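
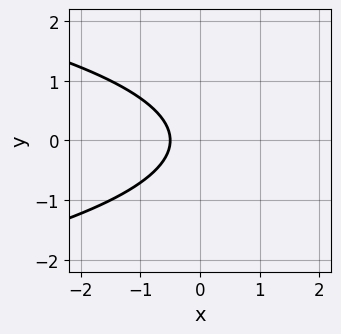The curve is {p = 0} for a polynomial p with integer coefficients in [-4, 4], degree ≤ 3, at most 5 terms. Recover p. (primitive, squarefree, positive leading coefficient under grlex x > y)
2*y^2 + 2*x + 1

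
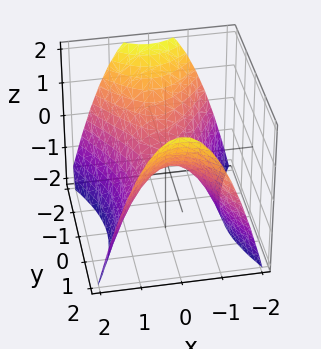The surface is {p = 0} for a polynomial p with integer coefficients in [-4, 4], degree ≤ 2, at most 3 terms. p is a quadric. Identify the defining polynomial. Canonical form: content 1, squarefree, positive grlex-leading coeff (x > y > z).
2*x^2 - y^2 + 2*z

1. The degree is 2 — a saddle surface; a quadric.
2. Symmetries: mirror symmetry y ↦ −y ⇒ only even powers of y; it's symmetric under x → −x, forcing even powers of x.
3. From the axis intercepts and sections: it crosses the x-axis at the gridline x = 0; it meets the y-axis at y = 0 (among the integer gridlines); it crosses the z-axis at the gridline z = 0.
4. Together with the visible shape, these determine p as stated.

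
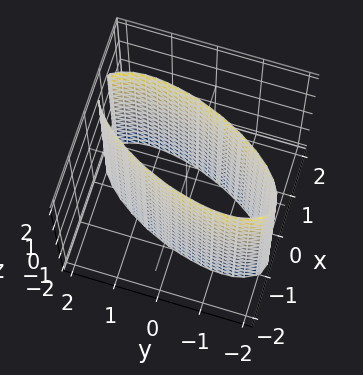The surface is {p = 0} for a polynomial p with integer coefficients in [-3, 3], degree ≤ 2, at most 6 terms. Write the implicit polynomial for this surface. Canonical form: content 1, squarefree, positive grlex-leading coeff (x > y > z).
(a) Degree: the shape is more complex than any degree-1 surface, so deg p = 2.
(b) From the visible intercepts: no z-intercept at any integer in the box; among the integer gridlines, it crosses the x-axis at x ∈ {-1, 1}.
(c) Together with the visible shape, these determine p as stated.

3*x^2 - 2*x*y + y^2 - 3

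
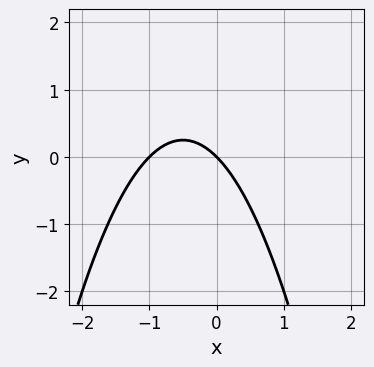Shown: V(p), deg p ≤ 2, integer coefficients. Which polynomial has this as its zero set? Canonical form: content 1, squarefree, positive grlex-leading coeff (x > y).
x^2 + x + y

1. Degree: a generic line meets the curve in up to 2 points, so deg p = 2.
2. From the axis intercepts and sections: the x-axis gridline crossings are at x ∈ {-1, 0}; it meets the y-axis at y = 0 (among the integer gridlines).
3. These observations pin down the coefficients.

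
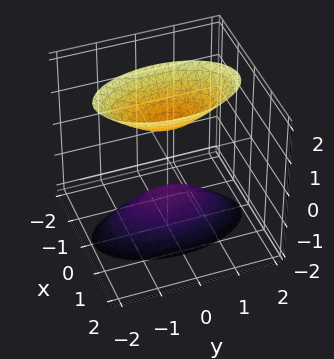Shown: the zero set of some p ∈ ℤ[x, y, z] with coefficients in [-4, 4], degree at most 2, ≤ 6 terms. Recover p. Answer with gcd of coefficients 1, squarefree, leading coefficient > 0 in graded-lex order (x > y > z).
3*x^2 + y^2 - z^2 + 1

(a) The picture has 2 separate pieces. They look like related sheets of one shape, so recover p as a whole.
(b) Degree: two sheets facing apart; a quadric, so deg p = 2.
(c) Symmetries: the y ↦ −y reflection is a symmetry, so y appears only in even powers; it's symmetric under x → −x, forcing even powers of x; the z ↦ −z reflection is a symmetry, so z appears only in even powers.
(d) From the axis intercepts and sections: it misses every integer gridline on the y-axis; no x-intercept at any integer in the box.
(e) Matching integer coefficients to the picture gives p. Check: (0, 0, 1) on the z-axis lies on the surface, and p(0, 0, 1) = 0. ✓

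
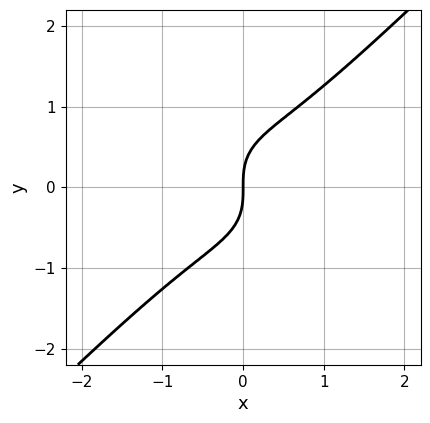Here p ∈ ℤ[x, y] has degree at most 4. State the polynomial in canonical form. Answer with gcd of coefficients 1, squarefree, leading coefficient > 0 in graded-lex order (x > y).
deg p = 3. A generic line meets the curve in up to 3 points.
Observable constraints: it crosses the x-axis at the gridline x = 0; it meets the y-axis at y = 0 (among the integer gridlines).
Assembling these constraints gives the stated polynomial.

x^3 - y^3 + x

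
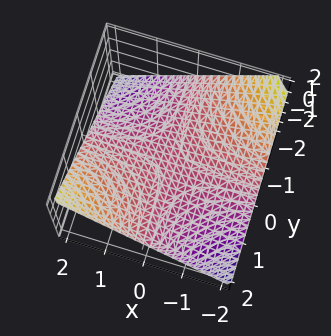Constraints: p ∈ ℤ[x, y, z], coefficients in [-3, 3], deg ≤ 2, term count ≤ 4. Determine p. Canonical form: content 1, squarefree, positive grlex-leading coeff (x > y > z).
1. Degree: a hyperbolic paraboloid; a quadric, so deg p = 2.
2. From the visible intercepts: the visible y-axis segment lies entirely on the surface; every point of the x-axis in the box is on the surface; it crosses the z-axis at the gridline z = 0.
3. Fitting integer coefficients to these (and the overall shape) gives p.

x*y - 2*z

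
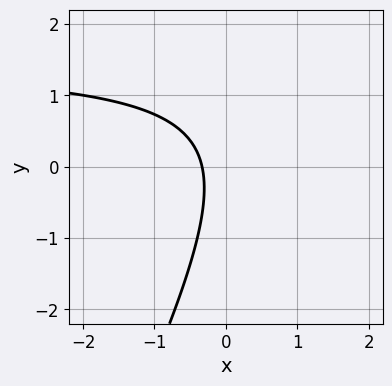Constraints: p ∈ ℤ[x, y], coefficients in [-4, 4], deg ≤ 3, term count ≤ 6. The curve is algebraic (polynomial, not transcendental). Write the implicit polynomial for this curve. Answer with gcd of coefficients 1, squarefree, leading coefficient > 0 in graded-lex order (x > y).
2*x*y - y^2 - 3*x - 1

1. deg p = 2. The shape is more complex than any degree-1 curve.
2. Against the integer gridlines: the curve avoids every integer y-axis point in the box.
3. Fitting integer coefficients to these (and the overall shape) gives p.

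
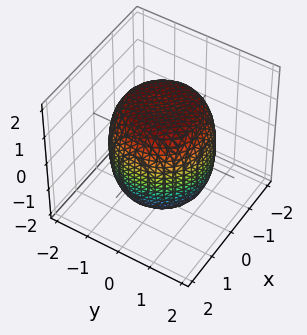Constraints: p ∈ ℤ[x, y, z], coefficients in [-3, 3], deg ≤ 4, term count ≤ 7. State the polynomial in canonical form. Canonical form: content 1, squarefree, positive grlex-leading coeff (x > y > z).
1. deg p = 4. No degree-3 surface has this shape.
2. By symmetry, every cross-section ⟂ z is a circle, so x, y appear only via x² + y².
3. From the axis intercepts and sections: a circular section at z = 0 has radius between 1 and 2.
4. Together with the visible shape, these determine p as stated.

x^4 + 2*x^2*y^2 + y^4 - x^2 - y^2 + z^2 - 2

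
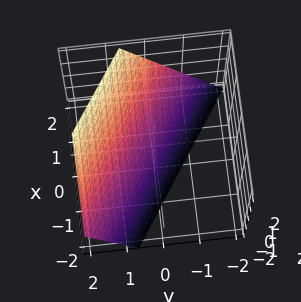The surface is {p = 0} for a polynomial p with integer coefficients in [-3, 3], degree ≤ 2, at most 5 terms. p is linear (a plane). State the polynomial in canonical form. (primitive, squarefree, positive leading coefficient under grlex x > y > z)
First, deg p = 1.
Next, observable constraints: it crosses the z-axis at the gridline z = -1; it crosses the x-axis at the gridline x = 1.
Finally, matching integer coefficients to the picture gives p.

2*x + 3*y - 2*z - 2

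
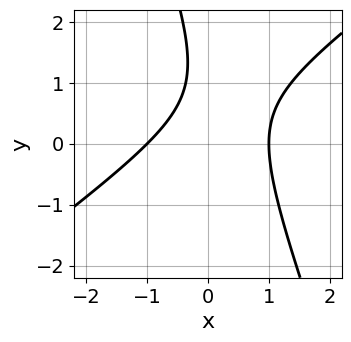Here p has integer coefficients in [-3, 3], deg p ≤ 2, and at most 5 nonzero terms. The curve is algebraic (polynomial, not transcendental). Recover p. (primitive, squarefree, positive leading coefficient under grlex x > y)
2*x^2 - 2*x*y - y^2 + 2*y - 2

(a) The degree is 2 — a generic line meets the curve in up to 2 points.
(b) Checking where it meets the axes: it misses every integer gridline on the y-axis; the x-axis gridline crossings are at x ∈ {-1, 1}.
(c) Putting this together gives p.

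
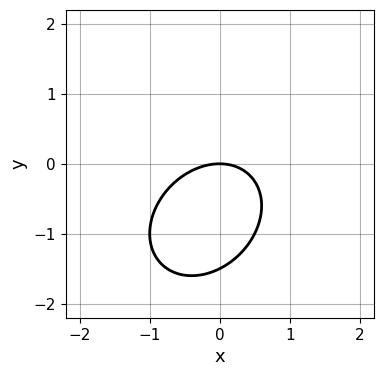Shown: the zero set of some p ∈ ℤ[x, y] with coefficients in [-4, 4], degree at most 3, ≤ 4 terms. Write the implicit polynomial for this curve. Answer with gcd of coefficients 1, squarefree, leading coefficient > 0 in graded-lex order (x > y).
(a) deg p = 2. No degree-1 curve has this shape.
(b) From the axis intercepts and sections: it meets the y-axis at y = 0 (among the integer gridlines); it crosses the x-axis at the gridline x = 0.
(c) Solving for integer coefficients yields p as stated.

2*x^2 - x*y + 2*y^2 + 3*y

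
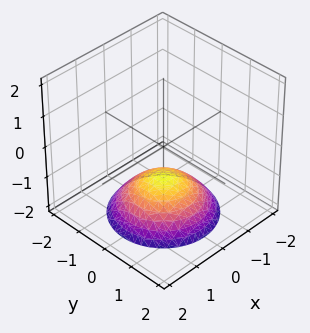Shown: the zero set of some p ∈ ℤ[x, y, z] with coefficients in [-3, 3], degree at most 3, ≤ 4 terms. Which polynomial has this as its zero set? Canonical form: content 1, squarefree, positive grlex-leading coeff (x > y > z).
x^2 + y^2 + 2*z + 2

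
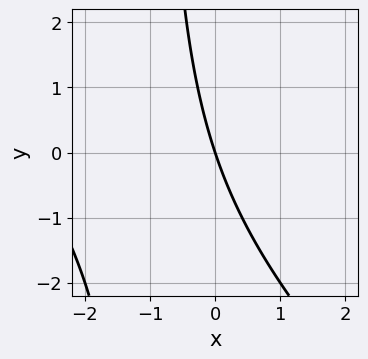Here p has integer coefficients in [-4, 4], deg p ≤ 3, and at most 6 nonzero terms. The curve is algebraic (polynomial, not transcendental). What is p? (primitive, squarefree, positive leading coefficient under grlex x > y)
x^2 + x*y + 3*x + y

First, deg p = 2. No degree-1 curve has this shape.
Next, from the axis intercepts and sections: it crosses the x-axis at the gridline x = 0; it meets the y-axis at y = 0 (among the integer gridlines).
Finally, these observations pin down the coefficients.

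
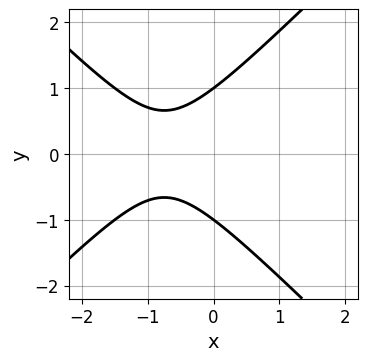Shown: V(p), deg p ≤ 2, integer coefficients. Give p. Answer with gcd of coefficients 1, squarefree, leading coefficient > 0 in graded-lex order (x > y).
2*x^2 - 2*y^2 + 3*x + 2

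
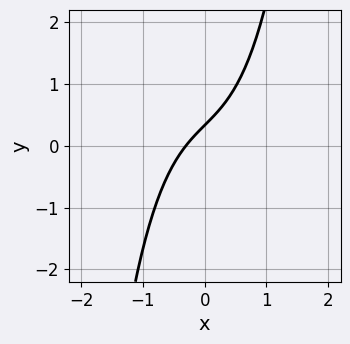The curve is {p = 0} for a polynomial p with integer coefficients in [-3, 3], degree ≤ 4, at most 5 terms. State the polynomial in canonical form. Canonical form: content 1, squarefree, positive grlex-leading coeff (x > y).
First, the degree is 3 — no degree-2 curve has this shape.
Finally, putting this together gives p.

3*x^3 + 3*x - 3*y + 1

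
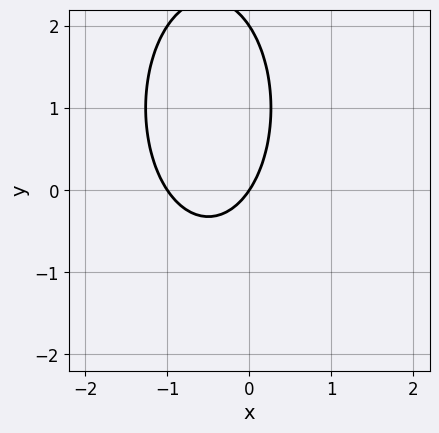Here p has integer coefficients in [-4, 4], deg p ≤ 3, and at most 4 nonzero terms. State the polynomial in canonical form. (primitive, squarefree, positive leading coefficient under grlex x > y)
3*x^2 + y^2 + 3*x - 2*y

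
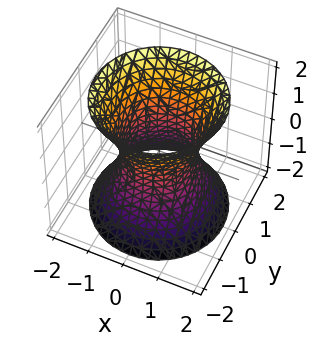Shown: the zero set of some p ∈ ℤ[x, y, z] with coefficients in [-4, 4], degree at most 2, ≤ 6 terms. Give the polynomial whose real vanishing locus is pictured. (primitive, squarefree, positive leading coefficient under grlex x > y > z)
2*x^2 + 2*y^2 - z^2 - 2

The degree is 2 — one connected sheet with a waist; a quadric.
Symmetries: rotational symmetry about the z-axis ⇒ p depends on x, y only through x² + y²; mirror symmetry z ↦ −z ⇒ only even powers of z.
Observable constraints: the x-axis gridline crossings are at x ∈ {-1, 1}; a circular section at z = 0 has radius exactly 1; the surface avoids every integer z-axis point in the box.
Solving for integer coefficients yields p as stated. Check: (0, -1, 0) on the y-axis lies on the surface, and p(0, -1, 0) = 0. ✓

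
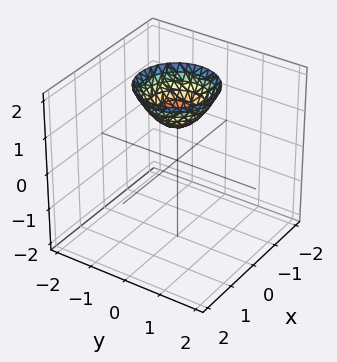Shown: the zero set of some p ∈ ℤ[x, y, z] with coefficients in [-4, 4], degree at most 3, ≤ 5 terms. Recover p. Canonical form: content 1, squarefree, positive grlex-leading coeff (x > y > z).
x^2 + y^2 - z + 1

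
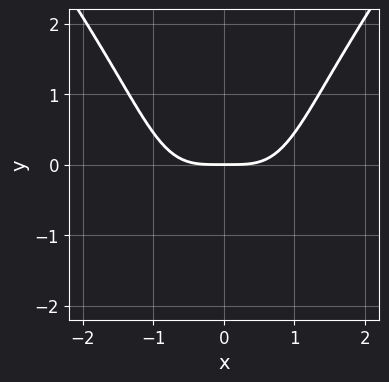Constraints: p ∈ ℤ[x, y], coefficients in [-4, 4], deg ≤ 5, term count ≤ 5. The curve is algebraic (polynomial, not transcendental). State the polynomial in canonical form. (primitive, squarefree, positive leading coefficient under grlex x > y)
2*x^4 - x^2*y^2 - x^2*y - 3*y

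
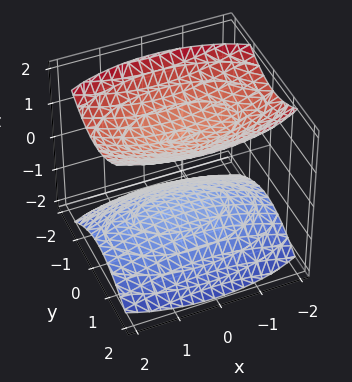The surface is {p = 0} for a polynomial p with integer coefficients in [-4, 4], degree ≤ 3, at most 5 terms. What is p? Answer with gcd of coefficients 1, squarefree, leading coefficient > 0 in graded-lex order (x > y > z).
x^2 + 3*y^2 - 3*z^2 + 3

1. I count 2 distinct pieces. Treating them together as one polynomial.
2. deg p = 2. Two sheets facing apart; a quadric.
3. Symmetries: it's symmetric under y → −y, forcing even powers of y; mirror symmetry z ↦ −z ⇒ only even powers of z; mirror symmetry x ↦ −x ⇒ only even powers of x.
4. Reading off the gridlines: it misses every integer gridline on the y-axis; the z-axis gridline crossings are at z ∈ {-1, 1}; the surface avoids every integer x-axis point in the box.
5. Assembling these constraints gives the stated polynomial.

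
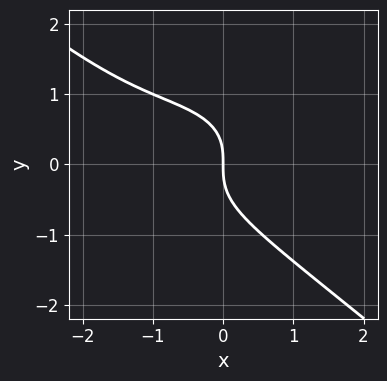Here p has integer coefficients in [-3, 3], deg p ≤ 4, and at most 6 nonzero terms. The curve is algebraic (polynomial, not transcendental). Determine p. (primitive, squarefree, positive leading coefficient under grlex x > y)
Degree: the shape is more complex than any degree-2 curve, so deg p = 3.
From the axis intercepts and sections: it crosses the y-axis at the gridline y = 0; it crosses the x-axis at the gridline x = 0.
These observations pin down the coefficients.

x^3 + x*y^2 + 3*y^3 + 2*x^2 + 3*x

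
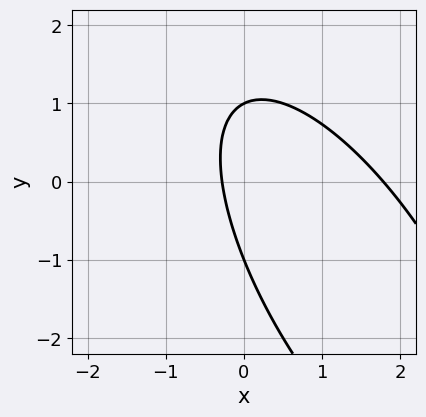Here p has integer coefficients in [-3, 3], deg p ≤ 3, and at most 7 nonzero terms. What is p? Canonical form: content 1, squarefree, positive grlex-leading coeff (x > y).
2*x^2 + 2*x*y + y^2 - 3*x - 1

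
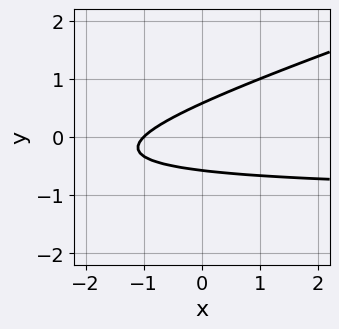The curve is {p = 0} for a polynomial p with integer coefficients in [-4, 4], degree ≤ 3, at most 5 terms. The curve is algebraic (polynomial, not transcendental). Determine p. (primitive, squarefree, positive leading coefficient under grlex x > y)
x*y - 3*y^2 + x + 1

(a) Degree: a generic line meets the curve in up to 2 points, so deg p = 2.
(b) From the visible intercepts: it meets the x-axis at x = -1 (among the integer gridlines).
(c) Solving for integer coefficients yields p as stated.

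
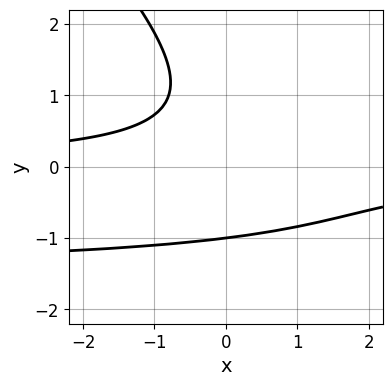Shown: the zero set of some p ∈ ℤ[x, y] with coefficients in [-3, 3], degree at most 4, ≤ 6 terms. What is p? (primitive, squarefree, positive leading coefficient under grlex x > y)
2*x*y^2 + 2*y^3 + 3*x*y - y^2 + 3

First, the degree is 3 — the shape is more complex than any degree-2 curve.
Then, observable constraints: it meets the y-axis at y = -1 (among the integer gridlines); the curve avoids every integer x-axis point in the box.
Finally, these observations pin down the coefficients.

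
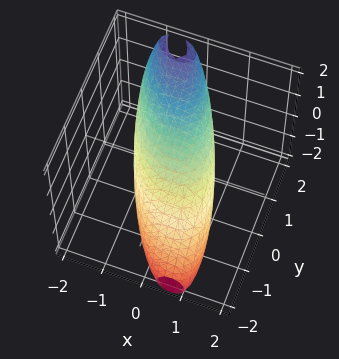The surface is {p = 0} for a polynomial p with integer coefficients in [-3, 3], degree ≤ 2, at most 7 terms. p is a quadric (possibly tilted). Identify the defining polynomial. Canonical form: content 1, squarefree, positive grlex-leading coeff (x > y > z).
3*x^2 + 2*x*y + 2*y^2 - 3*y*z + 2*z^2 - 3

1. deg p = 2.
2. Checking where it meets the axes: among the integer gridlines, it crosses the x-axis at x ∈ {-1, 1}.
3. Fitting integer coefficients to these (and the overall shape) gives p.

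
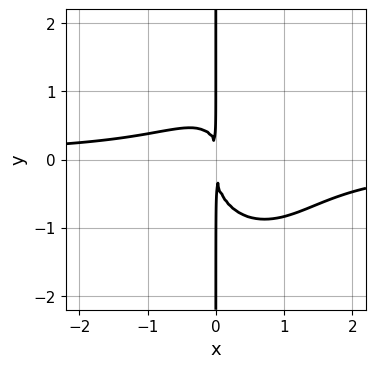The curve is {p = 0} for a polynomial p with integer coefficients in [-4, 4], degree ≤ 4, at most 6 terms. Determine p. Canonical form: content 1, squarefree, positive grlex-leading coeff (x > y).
Degree: no degree-3 curve has this shape, so deg p = 4.
Observable constraints: every point of the y-axis in the box is on the curve.
These observations pin down the coefficients.

3*x^3*y + 2*x*y^3 - 2*x^2*y + 2*x^2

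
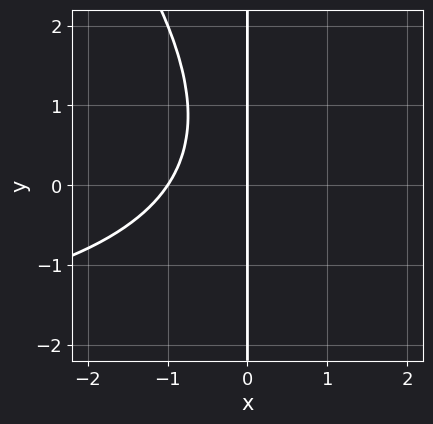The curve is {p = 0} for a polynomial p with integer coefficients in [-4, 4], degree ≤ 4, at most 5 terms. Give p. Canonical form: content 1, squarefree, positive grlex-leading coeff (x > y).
1. Degree: the shape is more complex than any degree-2 curve, so deg p = 3.
2. From the visible intercepts: every point of the y-axis in the box is on the curve; the x-axis gridline crossings are at x ∈ {-1, 0}.
3. These observations pin down the coefficients.

x^2*y + x*y^2 + 3*x^2 - x*y + 3*x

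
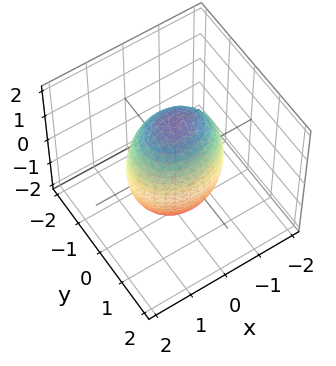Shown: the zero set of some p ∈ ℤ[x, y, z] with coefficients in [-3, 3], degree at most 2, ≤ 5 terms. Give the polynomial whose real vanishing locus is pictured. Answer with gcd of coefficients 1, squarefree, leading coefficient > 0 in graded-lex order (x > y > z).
2*x^2 + 3*y^2 + z^2 - 3

First, degree: bounded and convex; a quadric, so deg p = 2.
Next, symmetries: mirror symmetry z ↦ −z ⇒ only even powers of z; it's symmetric under x → −x, forcing even powers of x; it's symmetric under y → −y, forcing even powers of y.
Then, reading off the gridlines: the y-axis gridline crossings are at y ∈ {-1, 1}.
Finally, solving for integer coefficients yields p as stated.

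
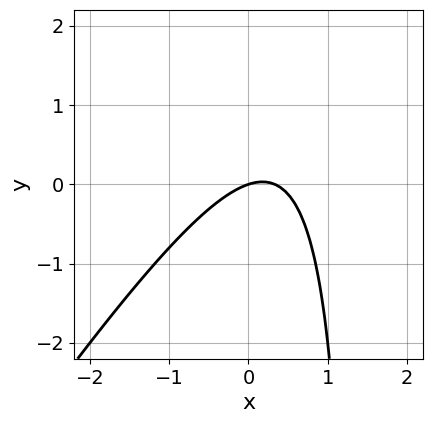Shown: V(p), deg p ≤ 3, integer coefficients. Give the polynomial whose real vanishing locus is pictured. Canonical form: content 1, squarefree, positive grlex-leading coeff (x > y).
3*x^2 - 2*x*y - x + 3*y

First, the degree is 2 — no degree-1 curve has this shape.
Next, checking where it meets the axes: it crosses the y-axis at the gridline y = 0; it meets the x-axis at x = 0 (among the integer gridlines).
Finally, these observations pin down the coefficients.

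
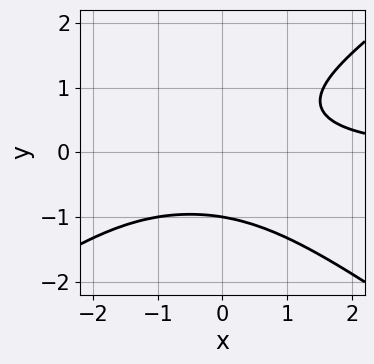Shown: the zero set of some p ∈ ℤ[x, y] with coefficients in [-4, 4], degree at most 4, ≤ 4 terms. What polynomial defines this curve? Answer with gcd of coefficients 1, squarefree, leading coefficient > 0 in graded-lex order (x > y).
x^2*y - 2*y^3 + x*y - 2

1. The degree is 3 — the shape is more complex than any degree-2 curve.
2. From the visible intercepts: it crosses the y-axis at the gridline y = -1; the curve avoids every integer x-axis point in the box.
3. Together with the visible shape, these determine p as stated.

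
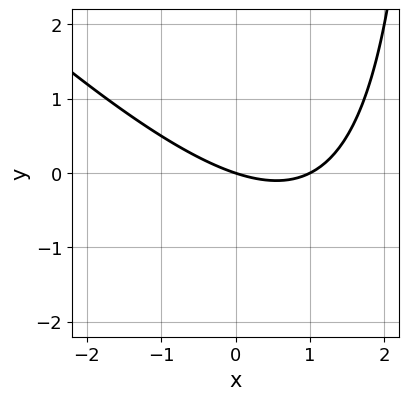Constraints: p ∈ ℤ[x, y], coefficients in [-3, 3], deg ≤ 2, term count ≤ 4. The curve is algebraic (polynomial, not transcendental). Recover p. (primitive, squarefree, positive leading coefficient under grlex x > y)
(a) The degree is 2 — a generic line meets the curve in up to 2 points.
(b) From the axis intercepts and sections: among the integer gridlines, it crosses the x-axis at x ∈ {0, 1}; it crosses the y-axis at the gridline y = 0.
(c) The integer polynomial consistent with all of this is the stated p.

x^2 + x*y - x - 3*y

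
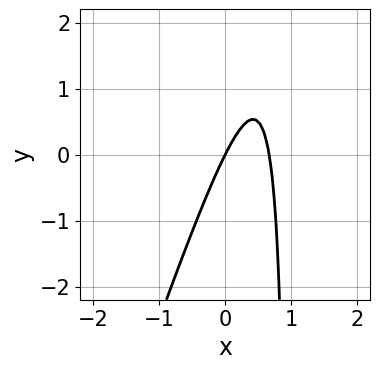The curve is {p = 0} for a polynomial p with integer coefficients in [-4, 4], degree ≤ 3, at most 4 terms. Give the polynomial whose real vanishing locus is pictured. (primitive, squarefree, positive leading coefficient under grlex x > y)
3*x^2 - x*y - 2*x + y

(a) The degree is 2 — no degree-1 curve has this shape.
(b) From the visible intercepts: it crosses the x-axis at the gridline x = 0; it meets the y-axis at y = 0 (among the integer gridlines).
(c) Matching integer coefficients to the picture gives p.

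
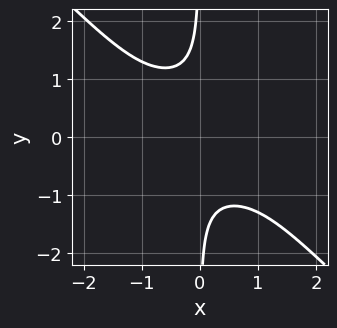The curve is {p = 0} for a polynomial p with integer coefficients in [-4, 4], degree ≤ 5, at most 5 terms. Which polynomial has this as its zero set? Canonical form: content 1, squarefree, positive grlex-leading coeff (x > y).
First, degree: no degree-3 curve has this shape, so deg p = 4.
Then, observable constraints: it misses every integer gridline on the x-axis; it misses every integer gridline on the y-axis.
Finally, matching integer coefficients to the picture gives p.

2*x^2*y^2 + 2*x*y^3 + 1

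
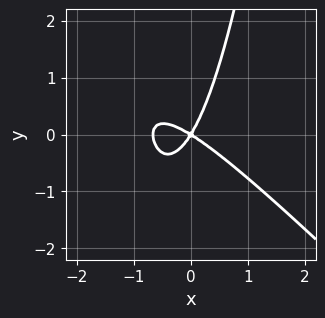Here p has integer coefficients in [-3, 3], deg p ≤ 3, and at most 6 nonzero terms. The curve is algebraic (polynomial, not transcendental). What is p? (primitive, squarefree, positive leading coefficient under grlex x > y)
3*x^3 + 3*x^2*y + 2*x^2 + 2*x*y - 2*y^2

1. The degree is 3 — no degree-2 curve has this shape.
2. Reading off the gridlines: it crosses the y-axis at the gridline y = 0; it crosses the x-axis at the gridline x = 0.
3. Solving for integer coefficients yields p as stated.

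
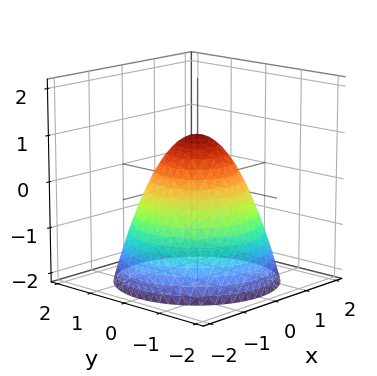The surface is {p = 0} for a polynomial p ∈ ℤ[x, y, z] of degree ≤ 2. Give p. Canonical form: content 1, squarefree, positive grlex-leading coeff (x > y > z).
x^2 + y^2 + z - 1

deg p = 2. A generic line meets the surface in up to 2 points.
Symmetries: rotational symmetry about the z-axis ⇒ p depends on x, y only through x² + y².
From the axis intercepts and sections: the x-axis gridline crossings are at x ∈ {-1, 1}; a circular section at z = 0 has radius exactly 1; it meets the z-axis at z = 1 (among the integer gridlines).
Fitting integer coefficients to these (and the overall shape) gives p. Check: (0, -1, 0) on the y-axis lies on the surface, and p(0, -1, 0) = 0. ✓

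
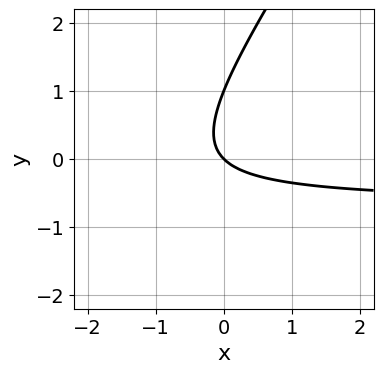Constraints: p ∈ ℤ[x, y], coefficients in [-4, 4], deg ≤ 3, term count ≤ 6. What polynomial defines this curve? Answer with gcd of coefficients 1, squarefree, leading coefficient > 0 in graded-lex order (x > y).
(a) The degree is 2 — no degree-1 curve has this shape.
(b) From the axis intercepts and sections: among the integer gridlines, it crosses the y-axis at y ∈ {0, 1}; it meets the x-axis at x = 0 (among the integer gridlines).
(c) Matching integer coefficients to the picture gives p.

3*x*y - 2*y^2 + 2*x + 2*y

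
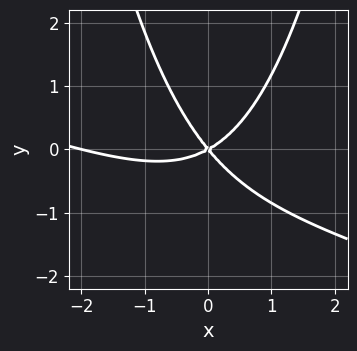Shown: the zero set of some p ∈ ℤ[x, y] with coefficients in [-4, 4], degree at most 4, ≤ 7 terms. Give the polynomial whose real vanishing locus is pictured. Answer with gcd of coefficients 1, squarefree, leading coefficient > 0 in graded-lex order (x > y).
deg p = 3. A generic line meets the curve in up to 3 points.
Reading off the gridlines: the x-axis gridline crossings are at x ∈ {-2, 0}; one y-axis crossing is at y = 0.
Fitting integer coefficients to these (and the overall shape) gives p.

x^3 + 3*x^2*y + 2*x^2 - 2*x*y - 3*y^2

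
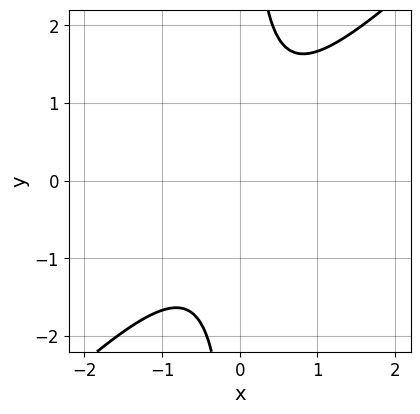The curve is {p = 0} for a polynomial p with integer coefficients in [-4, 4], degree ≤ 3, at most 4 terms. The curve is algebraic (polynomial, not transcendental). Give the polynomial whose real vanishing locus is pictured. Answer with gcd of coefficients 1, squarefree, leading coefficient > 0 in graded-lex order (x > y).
1. The degree is 2 — no degree-1 curve has this shape.
2. Against the integer gridlines: it misses every integer gridline on the y-axis; it misses every integer gridline on the x-axis.
3. The integer polynomial consistent with all of this is the stated p.

3*x^2 - 3*x*y + 2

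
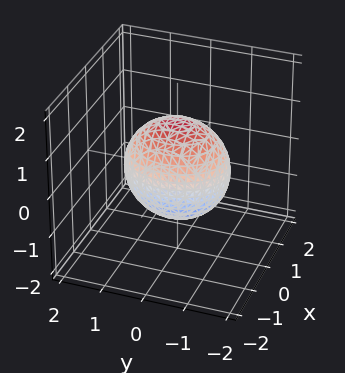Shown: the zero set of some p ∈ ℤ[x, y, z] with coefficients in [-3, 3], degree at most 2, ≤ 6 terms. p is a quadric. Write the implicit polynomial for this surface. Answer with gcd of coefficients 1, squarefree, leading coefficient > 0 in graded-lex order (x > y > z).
3*x^2 + 2*y^2 + 2*z^2 - 3

(a) The degree is 2 — a closed, bounded, convex surface; a quadric.
(b) Symmetries: it's symmetric under y → −y, forcing even powers of y; mirror symmetry z ↦ −z ⇒ only even powers of z; mirror symmetry x ↦ −x ⇒ only even powers of x.
(c) From the visible intercepts: among the integer gridlines, it crosses the x-axis at x ∈ {-1, 1}.
(d) These observations pin down the coefficients.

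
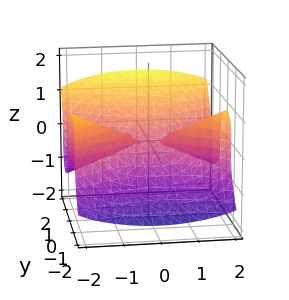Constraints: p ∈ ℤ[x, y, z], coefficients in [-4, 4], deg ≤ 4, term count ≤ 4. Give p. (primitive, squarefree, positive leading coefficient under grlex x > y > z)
1. Degree: the shape is more complex than any degree-2 surface, so deg p = 3.
2. From the visible intercepts: it crosses the y-axis at the gridline y = 0; every point of the x-axis in the box is on the surface; it meets the z-axis at z = 0 (among the integer gridlines).
3. These observations pin down the coefficients.

x^2*y - 2*y^3 + y*z^2 + 3*z^3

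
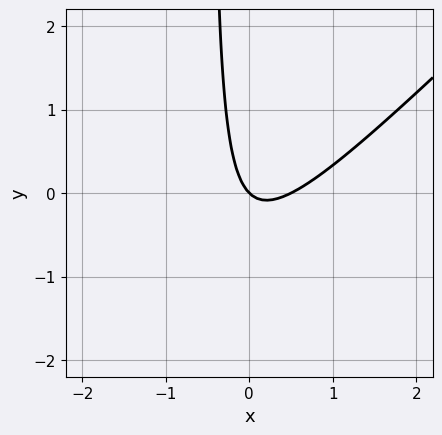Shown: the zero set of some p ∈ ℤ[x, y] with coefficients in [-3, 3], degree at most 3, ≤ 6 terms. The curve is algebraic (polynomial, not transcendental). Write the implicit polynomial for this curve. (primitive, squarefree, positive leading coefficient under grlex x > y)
2*x^2 - 2*x*y - x - y

1. deg p = 2. The shape is more complex than any degree-1 curve.
2. From the axis intercepts and sections: it crosses the x-axis at the gridline x = 0; one y-axis crossing is at y = 0.
3. Fitting integer coefficients to these (and the overall shape) gives p.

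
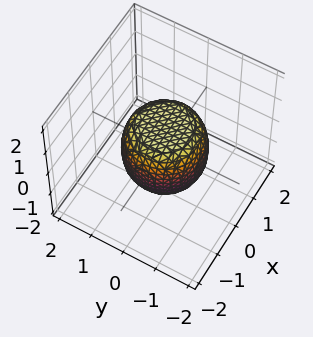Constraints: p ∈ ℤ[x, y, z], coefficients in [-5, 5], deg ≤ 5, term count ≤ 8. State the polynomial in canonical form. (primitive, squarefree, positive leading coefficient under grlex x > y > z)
1. The degree is 4 — the shape is more complex than any degree-3 surface.
2. Symmetries: rotational symmetry about the z-axis ⇒ p depends on x, y only through x² + y².
3. Checking where it meets the axes: a circular section at z = 1 has radius between 0 and 1; among the integer gridlines, it crosses the z-axis at z ∈ {-1, 1}.
4. Together with the visible shape, these determine p as stated.

2*x^4 + 4*x^2*y^2 + 2*y^4 - x^2 - y^2 + 2*z^2 - 2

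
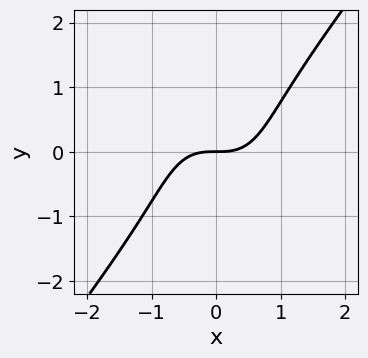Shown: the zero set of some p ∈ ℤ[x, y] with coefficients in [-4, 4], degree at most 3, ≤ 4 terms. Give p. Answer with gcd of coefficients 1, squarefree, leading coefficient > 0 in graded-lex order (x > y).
2*x^3 - y^3 - 2*y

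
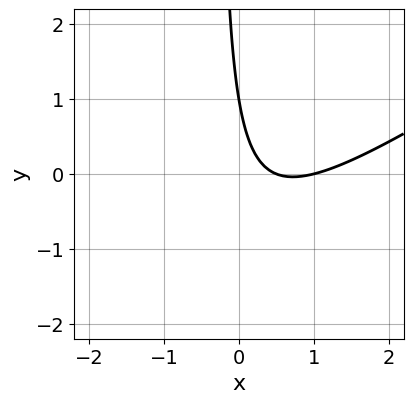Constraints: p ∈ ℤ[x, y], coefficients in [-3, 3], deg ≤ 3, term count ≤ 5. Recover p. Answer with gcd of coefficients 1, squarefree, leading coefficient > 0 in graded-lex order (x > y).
2*x^2 - 3*x*y - 3*x - y + 1

First, deg p = 2.
Then, observable constraints: one y-axis crossing is at y = 1; one x-axis crossing is at x = 1.
Finally, putting this together gives p.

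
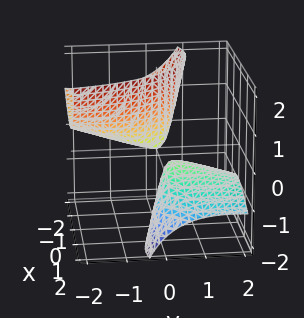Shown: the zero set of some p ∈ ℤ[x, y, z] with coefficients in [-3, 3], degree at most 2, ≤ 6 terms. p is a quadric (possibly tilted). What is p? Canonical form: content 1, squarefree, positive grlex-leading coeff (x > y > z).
2*x^2 + 3*x*z + y^2 + 3*y*z - z

1. I count 2 distinct pieces. Treating them together as one polynomial.
2. The degree is 2 — a generic line meets the surface in up to 2 points.
3. From the axis intercepts and sections: it crosses the y-axis at the gridline y = 0; it meets the x-axis at x = 0 (among the integer gridlines); one z-axis crossing is at z = 0.
4. These observations pin down the coefficients.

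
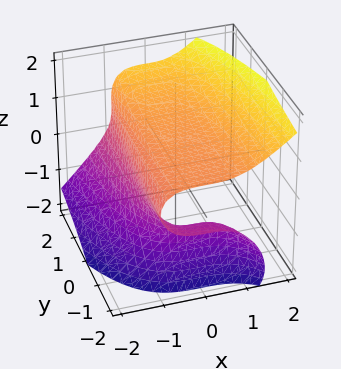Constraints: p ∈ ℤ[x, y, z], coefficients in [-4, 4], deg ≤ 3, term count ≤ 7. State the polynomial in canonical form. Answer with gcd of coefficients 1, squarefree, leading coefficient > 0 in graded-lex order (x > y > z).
1. deg p = 3.
2. Reading off the gridlines: it meets the z-axis at z = 1 (among the integer gridlines); the surface avoids every integer y-axis point in the box.
3. Assembling these constraints gives the stated polynomial.

3*x^3 + 3*y*z^2 - 3*z^3 - 2*y*z + 3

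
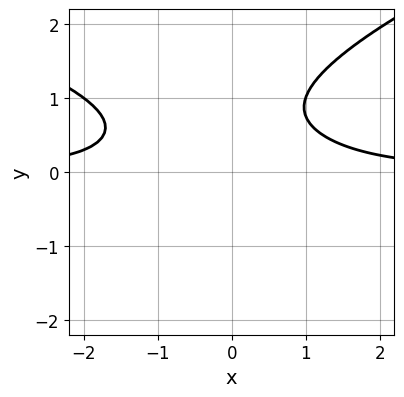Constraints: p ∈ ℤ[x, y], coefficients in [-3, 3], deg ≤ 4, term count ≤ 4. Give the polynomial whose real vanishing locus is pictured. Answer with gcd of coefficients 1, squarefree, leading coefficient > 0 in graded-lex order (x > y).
y^4 - x^2*y - x*y^2 + 1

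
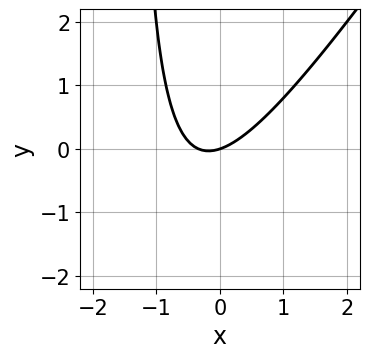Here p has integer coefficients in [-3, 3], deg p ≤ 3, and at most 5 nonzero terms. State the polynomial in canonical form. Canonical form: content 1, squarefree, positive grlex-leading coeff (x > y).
1. deg p = 2.
2. Reading off the gridlines: one x-axis crossing is at x = 0; it meets the y-axis at y = 0 (among the integer gridlines).
3. Together with the visible shape, these determine p as stated.

3*x^2 - 2*x*y + x - 3*y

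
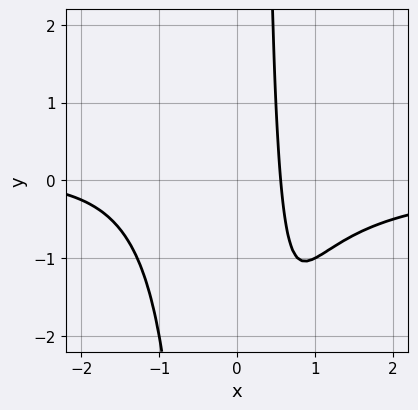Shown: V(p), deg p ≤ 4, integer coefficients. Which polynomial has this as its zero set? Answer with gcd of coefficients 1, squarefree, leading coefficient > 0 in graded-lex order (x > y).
(a) Degree: the shape is more complex than any degree-3 curve, so deg p = 4.
(b) From the visible intercepts: it misses every integer gridline on the y-axis.
(c) Solving for integer coefficients yields p as stated.

2*x^3*y + x^2 + 3*x - 2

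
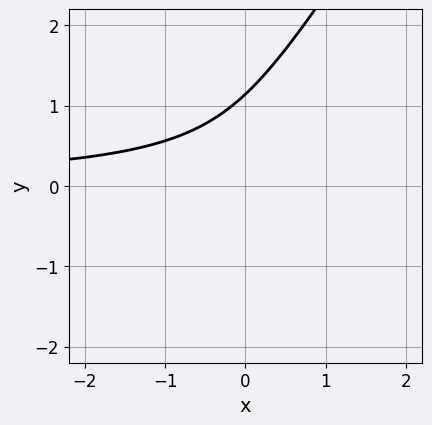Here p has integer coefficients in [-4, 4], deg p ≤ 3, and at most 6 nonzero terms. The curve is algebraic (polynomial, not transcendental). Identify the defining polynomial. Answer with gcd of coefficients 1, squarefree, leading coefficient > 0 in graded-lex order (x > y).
1. deg p = 3. No degree-2 curve has this shape.
2. Reading off the gridlines: the curve avoids every integer x-axis point in the box.
3. Together with the visible shape, these determine p as stated.

3*x*y^2 - 2*y^3 + 3*x*y + 3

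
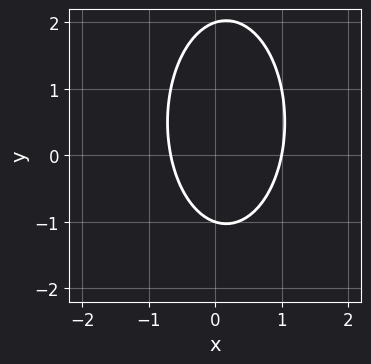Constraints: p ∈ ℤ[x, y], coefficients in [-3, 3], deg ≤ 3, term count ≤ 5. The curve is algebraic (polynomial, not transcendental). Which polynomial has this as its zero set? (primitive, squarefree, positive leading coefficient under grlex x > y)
3*x^2 + y^2 - x - y - 2

1. The degree is 2 — a generic line meets the curve in up to 2 points.
2. From the visible intercepts: the y-axis gridline crossings are at y ∈ {-1, 2}; it crosses the x-axis at the gridline x = 1.
3. Putting this together gives p.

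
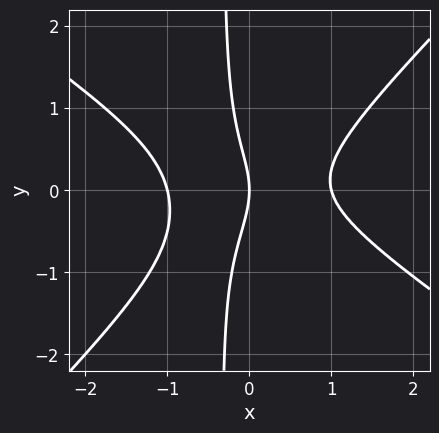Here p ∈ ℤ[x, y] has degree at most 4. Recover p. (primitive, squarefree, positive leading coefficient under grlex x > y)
Degree: a generic line meets the curve in up to 3 points, so deg p = 3.
Against the integer gridlines: one y-axis crossing is at y = 0; the x-axis gridline crossings are at x ∈ {-1, 0, 1}.
These observations pin down the coefficients.

2*x^3 + x^2*y - 3*x*y^2 - y^2 - 2*x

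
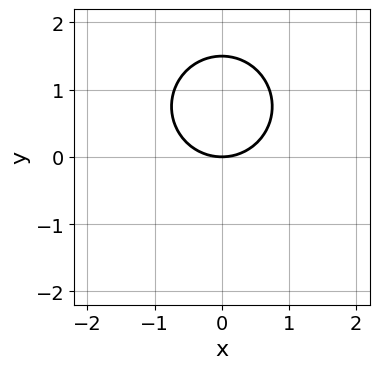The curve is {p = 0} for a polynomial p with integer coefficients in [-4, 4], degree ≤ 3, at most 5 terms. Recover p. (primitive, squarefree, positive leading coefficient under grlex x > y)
2*x^2 + 2*y^2 - 3*y

First, degree: no degree-1 curve has this shape, so deg p = 2.
Then, symmetries: the x ↦ −x reflection is a symmetry, so x appears only in even powers.
Next, against the integer gridlines: it crosses the y-axis at the gridline y = 0; one x-axis crossing is at x = 0.
Finally, putting this together gives p.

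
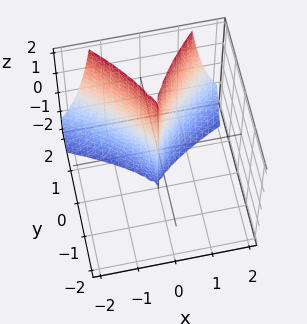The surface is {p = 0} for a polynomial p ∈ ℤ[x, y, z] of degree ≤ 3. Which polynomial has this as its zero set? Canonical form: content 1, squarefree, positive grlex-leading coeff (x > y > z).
x^2*z - y^3 + 3*x^2

First, degree: no degree-2 surface has this shape, so deg p = 3.
Then, observable constraints: the visible z-axis segment lies entirely on the surface; it meets the x-axis at x = 0 (among the integer gridlines); it crosses the y-axis at the gridline y = 0.
Finally, putting this together gives p.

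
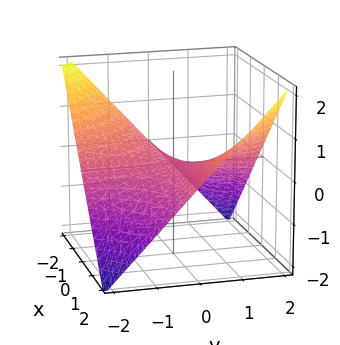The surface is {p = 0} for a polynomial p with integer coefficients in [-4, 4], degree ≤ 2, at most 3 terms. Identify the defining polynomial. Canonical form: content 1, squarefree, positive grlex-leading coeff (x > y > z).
x*y - 2*z

First, deg p = 2. A saddle surface; a quadric.
Next, from the visible intercepts: every point of the x-axis in the box is on the surface; every point of the y-axis in the box is on the surface.
Finally, putting this together gives p.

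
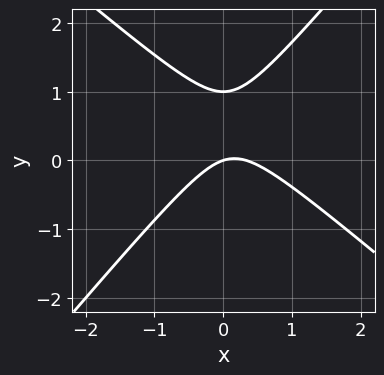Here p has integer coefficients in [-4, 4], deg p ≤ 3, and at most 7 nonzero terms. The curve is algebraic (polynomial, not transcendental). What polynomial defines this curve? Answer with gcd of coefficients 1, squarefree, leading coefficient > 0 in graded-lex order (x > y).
First, deg p = 2. The shape is more complex than any degree-1 curve.
Then, observable constraints: among the integer gridlines, it crosses the y-axis at y ∈ {0, 1}; one x-axis crossing is at x = 0.
Finally, solving for integer coefficients yields p as stated.

3*x^2 + x*y - 3*y^2 - x + 3*y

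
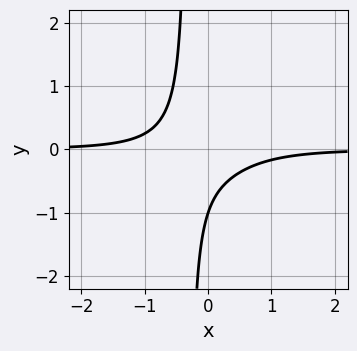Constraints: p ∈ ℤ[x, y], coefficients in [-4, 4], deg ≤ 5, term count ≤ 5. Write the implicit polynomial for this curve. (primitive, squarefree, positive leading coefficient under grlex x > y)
2*x^3*y + 3*x*y + y + 1

1. deg p = 4.
2. Reading off the gridlines: one y-axis crossing is at y = -1; it misses every integer gridline on the x-axis.
3. Together with the visible shape, these determine p as stated.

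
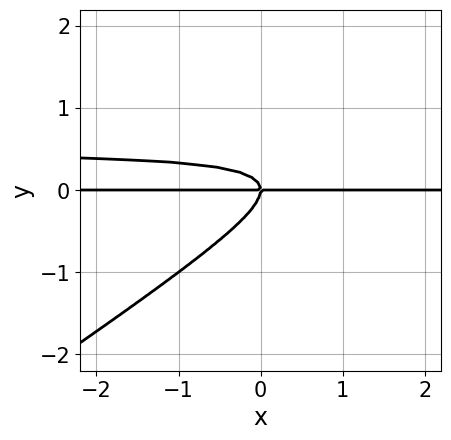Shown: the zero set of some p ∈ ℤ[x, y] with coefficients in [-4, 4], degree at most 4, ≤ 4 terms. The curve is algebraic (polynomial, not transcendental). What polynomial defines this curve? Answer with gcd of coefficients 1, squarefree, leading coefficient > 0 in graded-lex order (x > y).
1. The degree is 3 — no degree-2 curve has this shape.
2. Observable constraints: every point of the x-axis in the box is on the curve; it meets the y-axis at y = 0 (among the integer gridlines).
3. Solving for integer coefficients yields p as stated.

2*x*y^2 - 3*y^3 - x*y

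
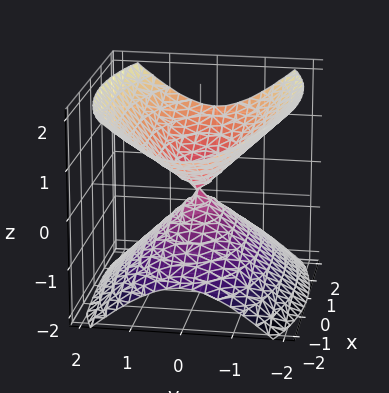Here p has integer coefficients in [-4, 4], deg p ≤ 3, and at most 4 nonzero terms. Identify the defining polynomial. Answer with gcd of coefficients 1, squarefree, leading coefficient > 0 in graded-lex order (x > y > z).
First, I count 2 distinct pieces. Treating them together as one polynomial.
Next, the degree is 2 — two nappes meeting at a single point; a quadric.
Next, symmetries: the y ↦ −y reflection is a symmetry, so y appears only in even powers; the x ↦ −x reflection is a symmetry, so x appears only in even powers; it's symmetric under z → −z, forcing even powers of z.
Then, from the visible intercepts: it crosses the x-axis at the gridline x = 0; it crosses the z-axis at the gridline z = 0; it crosses the y-axis at the gridline y = 0.
Finally, these observations pin down the coefficients.

x^2 + 3*y^2 - 3*z^2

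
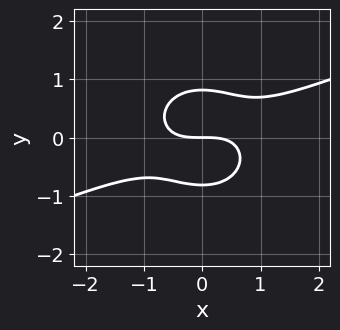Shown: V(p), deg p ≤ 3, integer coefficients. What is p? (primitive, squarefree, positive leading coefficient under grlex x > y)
First, deg p = 3. The shape is more complex than any degree-2 curve.
Then, from the visible intercepts: one x-axis crossing is at x = 0; it meets the y-axis at y = 0 (among the integer gridlines).
Finally, these observations pin down the coefficients.

x^3 - 2*x^2*y - 3*y^3 + 2*y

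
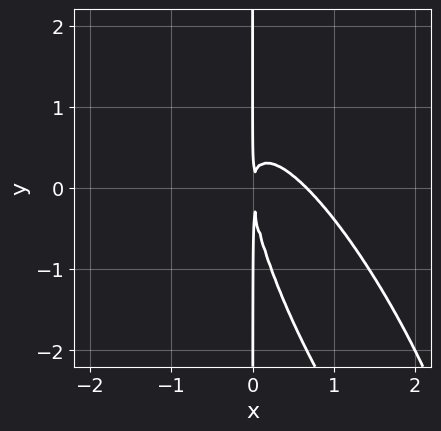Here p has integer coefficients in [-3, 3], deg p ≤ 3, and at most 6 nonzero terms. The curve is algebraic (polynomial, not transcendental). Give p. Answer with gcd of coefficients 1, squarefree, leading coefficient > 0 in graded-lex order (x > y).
(a) deg p = 3. No degree-2 curve has this shape.
(b) From the axis intercepts and sections: every point of the y-axis in the box is on the curve.
(c) Assembling these constraints gives the stated polynomial.

3*x^3 + 3*x^2*y + x*y^2 - 2*x^2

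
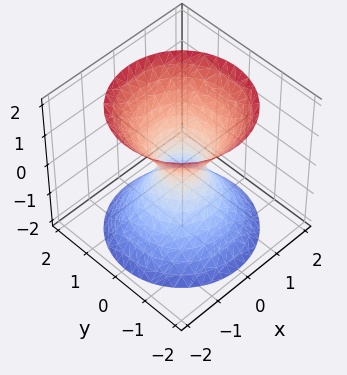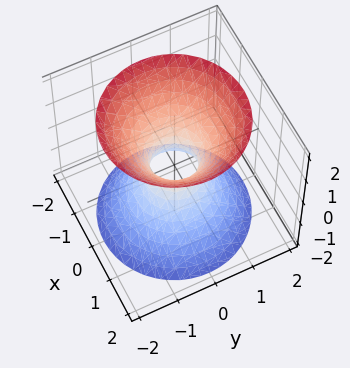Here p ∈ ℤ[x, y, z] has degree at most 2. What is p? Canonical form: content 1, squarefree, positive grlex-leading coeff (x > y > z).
(a) The degree is 2 — an hourglass — one-sheet hyperboloid; a quadric.
(b) By symmetry, every cross-section ⟂ z is a circle, so x, y appear only via x² + y²; mirror symmetry z ↦ −z ⇒ only even powers of z.
(c) From the axis intercepts and sections: a circular section at z = 2 has radius between 1 and 2; it misses every integer gridline on the z-axis.
(d) Together with the visible shape, these determine p as stated.

3*x^2 + 3*y^2 - 2*z^2 - 1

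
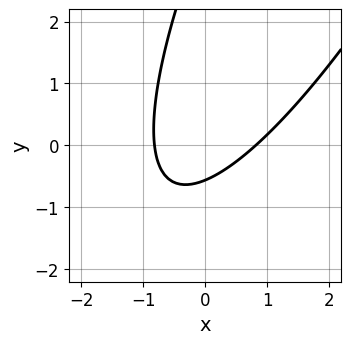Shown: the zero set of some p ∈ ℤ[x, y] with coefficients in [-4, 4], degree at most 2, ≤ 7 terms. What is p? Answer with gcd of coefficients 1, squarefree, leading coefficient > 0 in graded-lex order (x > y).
The degree is 2 — a generic line meets the curve in up to 2 points.
The integer polynomial consistent with all of this is the stated p.

3*x^2 - 3*x*y + y^2 - 3*y - 2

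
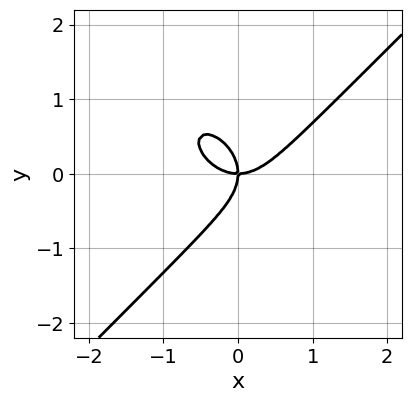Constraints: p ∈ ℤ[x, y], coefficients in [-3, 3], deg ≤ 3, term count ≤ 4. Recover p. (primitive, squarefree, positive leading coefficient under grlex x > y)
x^3 - y^3 - x*y

(a) The degree is 3 — a generic line meets the curve in up to 3 points.
(b) Reading off the gridlines: it meets the x-axis at x = 0 (among the integer gridlines); it crosses the y-axis at the gridline y = 0.
(c) The integer polynomial consistent with all of this is the stated p.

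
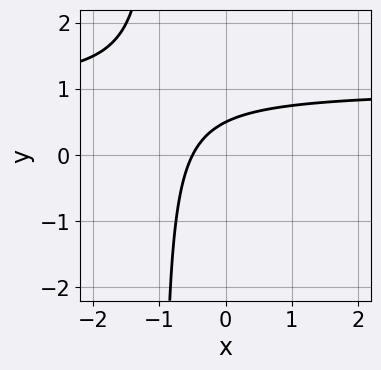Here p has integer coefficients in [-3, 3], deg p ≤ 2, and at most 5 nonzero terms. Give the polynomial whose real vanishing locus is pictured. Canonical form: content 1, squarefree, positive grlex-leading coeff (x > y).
1. Degree: no degree-1 curve has this shape, so deg p = 2.
2. Matching integer coefficients to the picture gives p.

2*x*y - 2*x + 2*y - 1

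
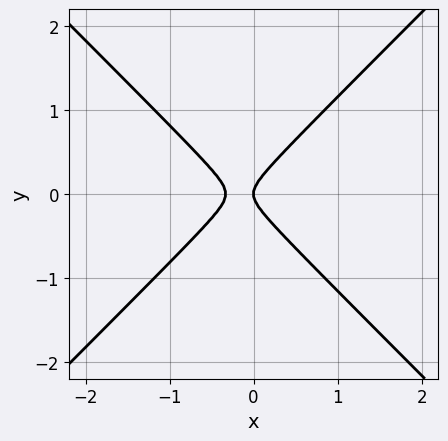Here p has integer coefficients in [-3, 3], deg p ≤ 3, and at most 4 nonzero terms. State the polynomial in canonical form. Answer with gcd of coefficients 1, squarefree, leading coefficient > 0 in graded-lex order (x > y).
First, degree: the shape is more complex than any degree-1 curve, so deg p = 2.
Next, symmetries: mirror symmetry y ↦ −y ⇒ only even powers of y.
Then, observable constraints: one y-axis crossing is at y = 0; it crosses the x-axis at the gridline x = 0.
Finally, putting this together gives p.

3*x^2 - 3*y^2 + x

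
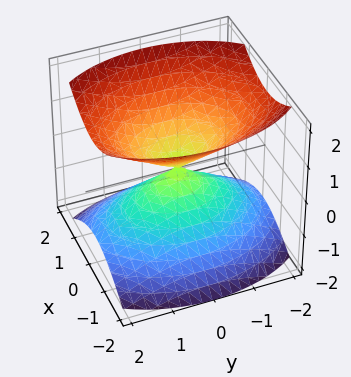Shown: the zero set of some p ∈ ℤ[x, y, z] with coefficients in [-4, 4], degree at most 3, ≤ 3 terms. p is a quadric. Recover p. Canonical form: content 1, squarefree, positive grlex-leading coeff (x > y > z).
2*x^2 + y^2 - 2*z^2

1. There are 2 components. Treating them together as one polynomial.
2. Degree: a double cone through the origin; a quadric, so deg p = 2.
3. Symmetries: mirror symmetry y ↦ −y ⇒ only even powers of y; it's symmetric under x → −x, forcing even powers of x; mirror symmetry z ↦ −z ⇒ only even powers of z.
4. From the axis intercepts and sections: it meets the x-axis at x = 0 (among the integer gridlines); one y-axis crossing is at y = 0.
5. The integer polynomial consistent with all of this is the stated p.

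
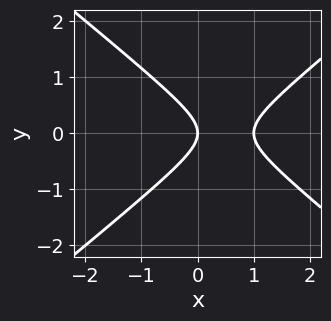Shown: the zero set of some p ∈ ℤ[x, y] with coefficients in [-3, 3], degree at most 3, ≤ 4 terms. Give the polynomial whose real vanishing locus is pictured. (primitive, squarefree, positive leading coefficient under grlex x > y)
First, deg p = 2. The shape is more complex than any degree-1 curve.
Next, symmetries: it's symmetric under y → −y, forcing even powers of y.
Then, observable constraints: the x-axis gridline crossings are at x ∈ {0, 1}; one y-axis crossing is at y = 0.
Finally, assembling these constraints gives the stated polynomial.

2*x^2 - 3*y^2 - 2*x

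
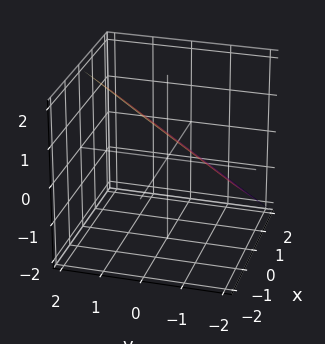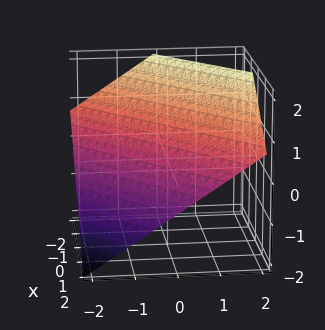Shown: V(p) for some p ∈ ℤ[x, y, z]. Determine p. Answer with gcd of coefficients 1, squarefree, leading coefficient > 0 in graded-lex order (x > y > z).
(a) The degree is 1 — every cross-section is a straight line — this is a plane.
(b) Reading off the gridlines: one y-axis crossing is at y = -1; one x-axis crossing is at x = 1.
(c) Matching integer coefficients to the picture gives p.

2*x - 2*y + 3*z - 2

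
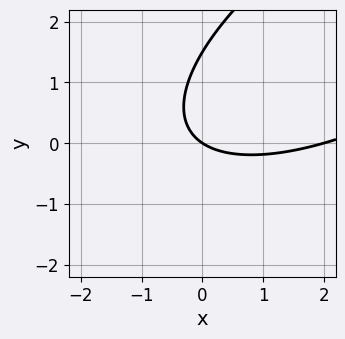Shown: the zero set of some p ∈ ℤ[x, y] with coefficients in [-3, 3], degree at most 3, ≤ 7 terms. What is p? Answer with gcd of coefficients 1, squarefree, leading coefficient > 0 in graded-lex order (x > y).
(a) Degree: no degree-1 curve has this shape, so deg p = 2.
(b) From the visible intercepts: it crosses the y-axis at the gridline y = 0; among the integer gridlines, it crosses the x-axis at x ∈ {0, 2}.
(c) These observations pin down the coefficients.

x^2 - 2*x*y + 2*y^2 - 2*x - 3*y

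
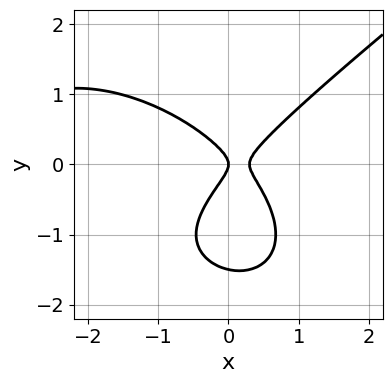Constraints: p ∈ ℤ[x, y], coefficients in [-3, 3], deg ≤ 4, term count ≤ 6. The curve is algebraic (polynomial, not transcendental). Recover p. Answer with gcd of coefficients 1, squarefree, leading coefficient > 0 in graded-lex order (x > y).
First, the degree is 3 — a generic line meets the curve in up to 3 points.
Next, against the integer gridlines: one y-axis crossing is at y = 0; one x-axis crossing is at x = 0.
Finally, the integer polynomial consistent with all of this is the stated p.

x^3 - 2*y^3 + 3*x^2 - 3*y^2 - x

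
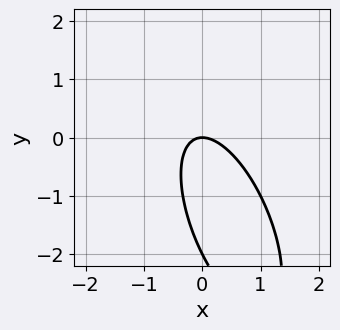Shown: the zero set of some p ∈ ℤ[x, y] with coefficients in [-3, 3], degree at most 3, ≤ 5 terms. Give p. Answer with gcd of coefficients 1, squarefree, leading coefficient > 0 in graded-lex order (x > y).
3*x^2 + 2*x*y + y^2 + 2*y

Degree: no degree-1 curve has this shape, so deg p = 2.
Against the integer gridlines: the y-axis gridline crossings are at y ∈ {-2, 0}; one x-axis crossing is at x = 0.
Putting this together gives p.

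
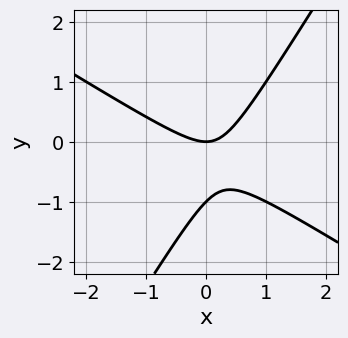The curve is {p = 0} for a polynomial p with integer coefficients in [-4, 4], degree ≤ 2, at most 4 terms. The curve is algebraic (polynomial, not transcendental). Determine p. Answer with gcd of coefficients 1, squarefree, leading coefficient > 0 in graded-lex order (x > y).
x^2 + x*y - y^2 - y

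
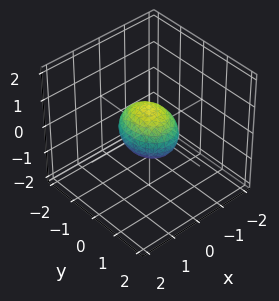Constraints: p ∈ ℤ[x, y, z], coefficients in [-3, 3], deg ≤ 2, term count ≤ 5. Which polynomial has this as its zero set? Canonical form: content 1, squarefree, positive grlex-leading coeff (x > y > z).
3*x^2 + 2*y^2 + 3*z^2 - 2

Degree: bounded and convex; a quadric, so deg p = 2.
Symmetries: mirror symmetry y ↦ −y ⇒ only even powers of y; the z ↦ −z reflection is a symmetry, so z appears only in even powers; mirror symmetry x ↦ −x ⇒ only even powers of x.
Against the integer gridlines: among the integer gridlines, it crosses the y-axis at y ∈ {-1, 1}.
Fitting integer coefficients to these (and the overall shape) gives p.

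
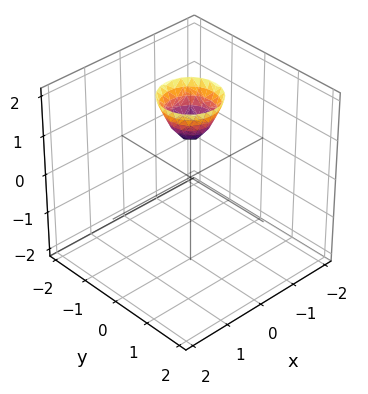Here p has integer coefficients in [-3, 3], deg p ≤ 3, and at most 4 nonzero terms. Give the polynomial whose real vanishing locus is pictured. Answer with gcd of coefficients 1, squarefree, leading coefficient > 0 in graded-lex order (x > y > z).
Degree: no degree-1 surface has this shape, so deg p = 2.
Symmetries: rotational symmetry about the z-axis ⇒ p depends on x, y only through x² + y².
Observable constraints: a circular section at z = 2 has radius between 0 and 1; it crosses the z-axis at the gridline z = 1; no y-intercept at any integer in the box; it misses every integer gridline on the x-axis.
Together with the visible shape, these determine p as stated.

2*x^2 + 2*y^2 - z + 1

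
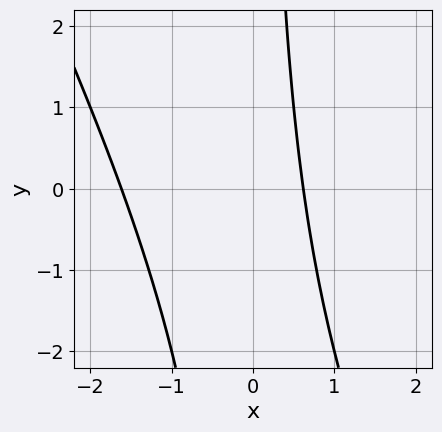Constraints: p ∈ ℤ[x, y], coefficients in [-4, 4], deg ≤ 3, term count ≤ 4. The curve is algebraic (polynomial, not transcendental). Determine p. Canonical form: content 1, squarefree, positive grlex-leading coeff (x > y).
The degree is 2 — a generic line meets the curve in up to 2 points.
Checking where it meets the axes: the curve avoids every integer y-axis point in the box.
These observations pin down the coefficients.

2*x^2 + x*y + 2*x - 2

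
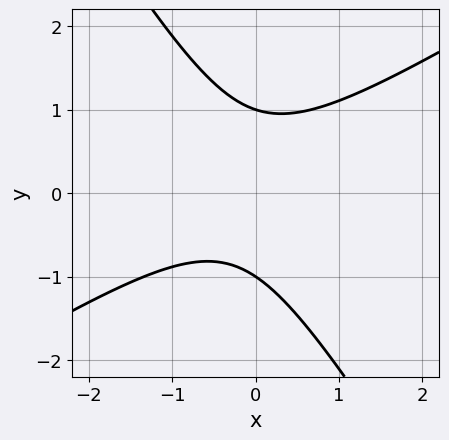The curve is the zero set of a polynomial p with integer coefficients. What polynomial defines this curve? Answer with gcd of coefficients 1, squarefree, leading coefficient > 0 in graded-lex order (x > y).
3*x^2 - 3*x*y - 3*y^2 + x + 3

1. deg p = 2. A generic line meets the curve in up to 2 points.
2. From the visible intercepts: the y-axis gridline crossings are at y ∈ {-1, 1}; it misses every integer gridline on the x-axis.
3. Together with the visible shape, these determine p as stated.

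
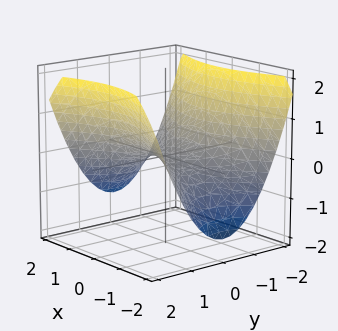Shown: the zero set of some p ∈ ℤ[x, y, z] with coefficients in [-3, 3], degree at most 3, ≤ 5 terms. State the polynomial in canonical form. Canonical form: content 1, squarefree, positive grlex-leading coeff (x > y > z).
x^2 - 2*y^2 + 3*z

1. Degree: a hyperbolic paraboloid; a quadric, so deg p = 2.
2. Symmetries: the x ↦ −x reflection is a symmetry, so x appears only in even powers; mirror symmetry y ↦ −y ⇒ only even powers of y.
3. Against the integer gridlines: it meets the x-axis at x = 0 (among the integer gridlines); one y-axis crossing is at y = 0.
4. Together with the visible shape, these determine p as stated.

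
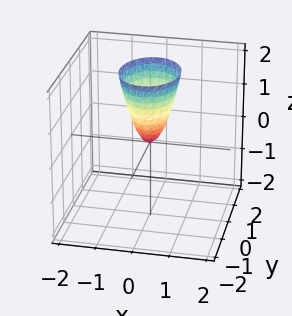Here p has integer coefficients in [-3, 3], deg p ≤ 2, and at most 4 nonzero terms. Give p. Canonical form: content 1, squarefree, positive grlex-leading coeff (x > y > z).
(a) Degree: a single bowl opening along one axis; a quadric, so deg p = 2.
(b) Symmetries: the x ↦ −x reflection is a symmetry, so x appears only in even powers; the y ↦ −y reflection is a symmetry, so y appears only in even powers.
(c) Reading off the gridlines: one x-axis crossing is at x = 0; it crosses the y-axis at the gridline y = 0; it meets the z-axis at z = 0 (among the integer gridlines).
(d) Matching integer coefficients to the picture gives p.

3*x^2 + 2*y^2 - z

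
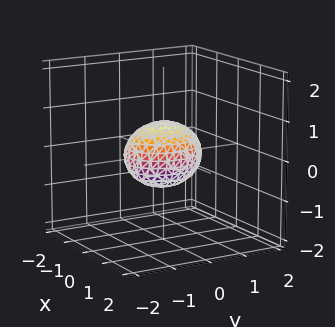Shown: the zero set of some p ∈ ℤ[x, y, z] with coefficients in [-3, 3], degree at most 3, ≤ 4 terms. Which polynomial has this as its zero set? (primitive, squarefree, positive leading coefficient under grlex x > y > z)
The degree is 2 — a closed, bounded, convex surface; a quadric.
Symmetries: it's symmetric under y → −y, forcing even powers of y; the x ↦ −x reflection is a symmetry, so x appears only in even powers; it's symmetric under z → −z, forcing even powers of z.
From the visible intercepts: among the integer gridlines, it crosses the y-axis at y ∈ {-1, 1}.
Fitting integer coefficients to these (and the overall shape) gives p.

3*x^2 + 2*y^2 + 3*z^2 - 2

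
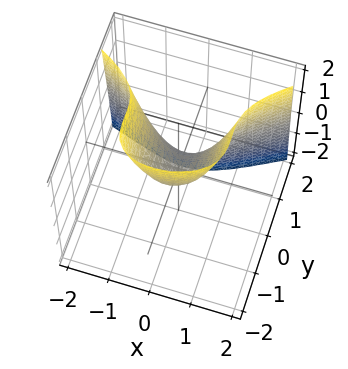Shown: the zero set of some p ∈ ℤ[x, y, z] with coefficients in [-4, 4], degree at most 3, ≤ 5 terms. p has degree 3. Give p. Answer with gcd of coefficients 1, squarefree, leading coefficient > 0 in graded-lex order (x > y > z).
x*y^2 - 3*y^3 + 3*x^2 - 2*z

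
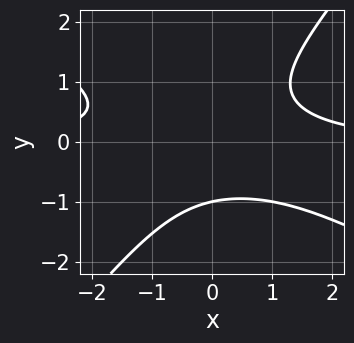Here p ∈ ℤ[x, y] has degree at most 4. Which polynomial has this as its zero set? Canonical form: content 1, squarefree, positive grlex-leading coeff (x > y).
2*x^2*y + 2*x*y^2 - 3*y^3 - 3

1. The degree is 3 — the shape is more complex than any degree-2 curve.
2. Against the integer gridlines: one y-axis crossing is at y = -1; no x-intercept at any integer in the box.
3. Putting this together gives p.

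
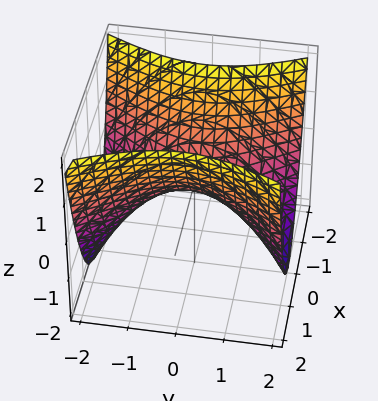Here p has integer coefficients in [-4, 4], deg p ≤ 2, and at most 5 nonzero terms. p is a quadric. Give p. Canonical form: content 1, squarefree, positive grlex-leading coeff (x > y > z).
2*x^2 - y^2 - 2*z

1. The degree is 2 — a hyperbolic paraboloid; a quadric.
2. Symmetries: the y ↦ −y reflection is a symmetry, so y appears only in even powers; it's symmetric under x → −x, forcing even powers of x.
3. Reading off the gridlines: one x-axis crossing is at x = 0; it meets the y-axis at y = 0 (among the integer gridlines).
4. Matching integer coefficients to the picture gives p.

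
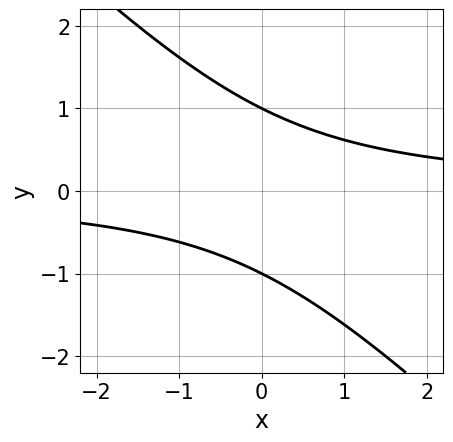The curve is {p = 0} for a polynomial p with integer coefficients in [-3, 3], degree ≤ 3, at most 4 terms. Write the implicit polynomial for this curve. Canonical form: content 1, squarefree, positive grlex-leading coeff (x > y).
x*y + y^2 - 1

First, deg p = 2. No degree-1 curve has this shape.
Next, from the axis intercepts and sections: among the integer gridlines, it crosses the y-axis at y ∈ {-1, 1}; it misses every integer gridline on the x-axis.
Finally, together with the visible shape, these determine p as stated.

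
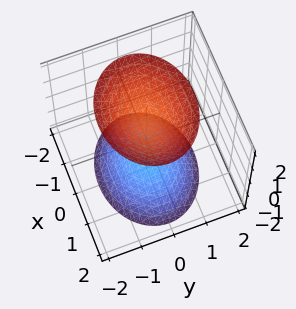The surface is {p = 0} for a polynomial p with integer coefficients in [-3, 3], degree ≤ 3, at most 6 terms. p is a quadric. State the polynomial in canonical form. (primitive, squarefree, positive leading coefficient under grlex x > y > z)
First, I count 2 distinct pieces. They look like related sheets of one shape, so recover p as a whole.
Then, deg p = 2. Two sheets facing apart; a quadric.
Then, symmetries: mirror symmetry y ↦ −y ⇒ only even powers of y; mirror symmetry z ↦ −z ⇒ only even powers of z; the x ↦ −x reflection is a symmetry, so x appears only in even powers.
Next, observable constraints: no x-intercept at any integer in the box; the surface avoids every integer y-axis point in the box.
Finally, fitting integer coefficients to these (and the overall shape) gives p.

2*x^2 + 3*y^2 - 2*z^2 + 3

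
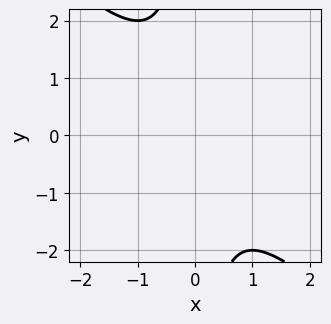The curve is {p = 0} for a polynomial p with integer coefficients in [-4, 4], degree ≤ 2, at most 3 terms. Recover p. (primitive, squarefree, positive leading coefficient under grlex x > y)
x^2 + x*y + 1

deg p = 2. The shape is more complex than any degree-1 curve.
From the visible intercepts: it misses every integer gridline on the x-axis; the curve avoids every integer y-axis point in the box.
Assembling these constraints gives the stated polynomial.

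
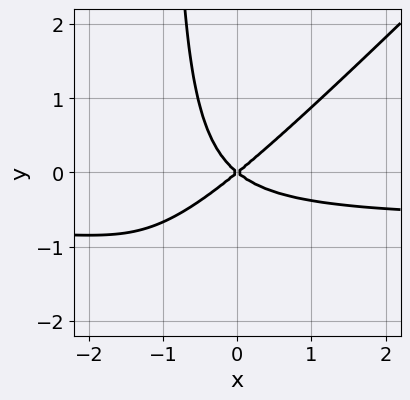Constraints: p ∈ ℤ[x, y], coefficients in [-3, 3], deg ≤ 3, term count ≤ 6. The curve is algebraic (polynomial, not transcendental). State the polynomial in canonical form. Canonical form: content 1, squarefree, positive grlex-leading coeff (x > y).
3*x^2*y - 3*x*y^2 + 2*x^2 - 3*y^2

First, degree: the shape is more complex than any degree-2 curve, so deg p = 3.
Then, observable constraints: it meets the y-axis at y = 0 (among the integer gridlines); one x-axis crossing is at x = 0.
Finally, these observations pin down the coefficients.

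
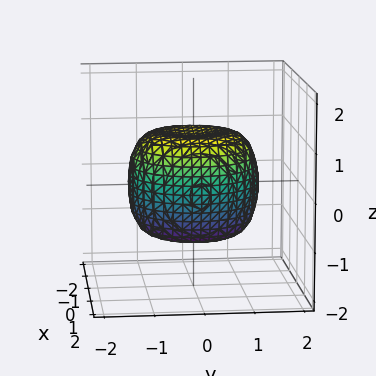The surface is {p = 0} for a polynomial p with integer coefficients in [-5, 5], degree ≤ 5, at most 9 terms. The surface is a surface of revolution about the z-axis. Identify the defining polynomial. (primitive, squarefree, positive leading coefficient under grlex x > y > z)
2*x^4 + 4*x^2*y^2 + 2*y^4 - 2*x^2 - 2*y^2 + 3*z^2 - 3

1. deg p = 4.
2. Symmetries: rotational symmetry about the z-axis ⇒ p depends on x, y only through x² + y².
3. Against the integer gridlines: among the integer gridlines, it crosses the z-axis at z ∈ {-1, 1}; a circular section at z = 1 has radius exactly 1.
4. These observations pin down the coefficients.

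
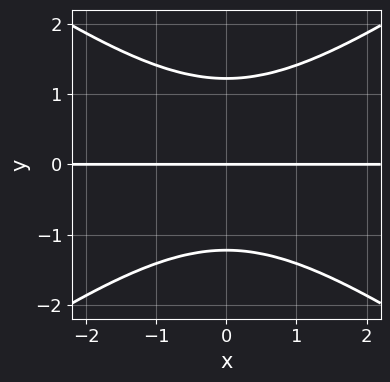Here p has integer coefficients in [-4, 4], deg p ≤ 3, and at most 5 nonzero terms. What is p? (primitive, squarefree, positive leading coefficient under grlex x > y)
The degree is 3 — no degree-2 curve has this shape.
Symmetries: it's symmetric under x → −x, forcing even powers of x.
From the visible intercepts: every point of the x-axis in the box is on the curve; it crosses the y-axis at the gridline y = 0.
The integer polynomial consistent with all of this is the stated p.

x^2*y - 2*y^3 + 3*y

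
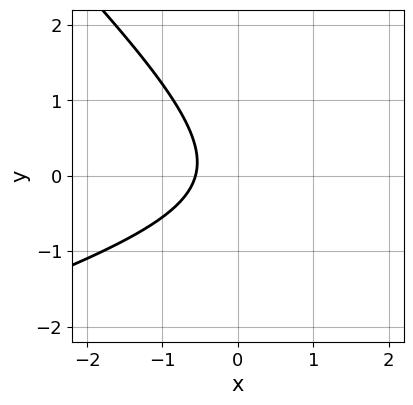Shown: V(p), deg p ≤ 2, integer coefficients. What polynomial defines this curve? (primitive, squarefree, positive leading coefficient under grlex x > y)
x^2 - 2*x*y - 3*y^2 - 3*x - 2

(a) deg p = 2.
(b) Against the integer gridlines: no y-intercept at any integer in the box.
(c) Fitting integer coefficients to these (and the overall shape) gives p.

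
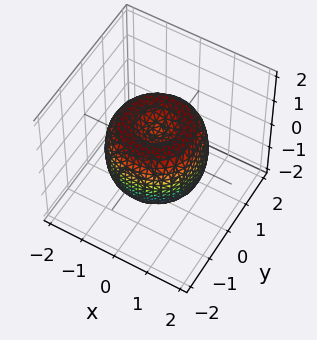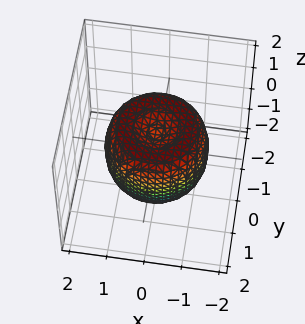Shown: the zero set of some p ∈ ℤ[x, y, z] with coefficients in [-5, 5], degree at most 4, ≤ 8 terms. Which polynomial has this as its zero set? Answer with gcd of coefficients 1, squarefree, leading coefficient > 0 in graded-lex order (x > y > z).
2*x^4 + 4*x^2*y^2 + 2*y^4 - 3*x^2 - 3*y^2 + 2*z^2 - 1

Degree: no degree-3 surface has this shape, so deg p = 4.
Symmetries: rotational symmetry about the z-axis ⇒ p depends on x, y only through x² + y².
Reading off the gridlines: a circular section at z = -1 has radius between 0 and 1.
Matching integer coefficients to the picture gives p.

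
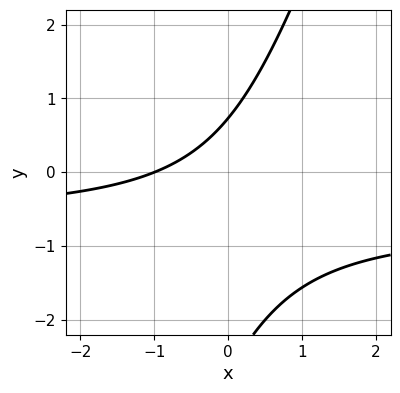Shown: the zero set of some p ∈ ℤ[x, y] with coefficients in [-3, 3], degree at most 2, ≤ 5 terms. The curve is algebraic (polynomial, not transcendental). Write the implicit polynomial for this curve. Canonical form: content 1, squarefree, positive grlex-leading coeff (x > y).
3*x*y - y^2 + 2*x - 2*y + 2

The degree is 2 — no degree-1 curve has this shape.
Observable constraints: it crosses the x-axis at the gridline x = -1.
Putting this together gives p.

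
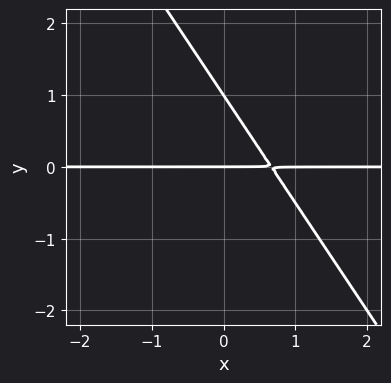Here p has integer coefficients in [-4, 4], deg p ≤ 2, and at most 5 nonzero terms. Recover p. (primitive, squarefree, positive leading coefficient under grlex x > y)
1. Degree: a generic line meets the curve in up to 2 points, so deg p = 2.
2. Observable constraints: among the integer gridlines, it crosses the y-axis at y ∈ {0, 1}; the visible x-axis segment lies entirely on the curve.
3. These observations pin down the coefficients.

3*x*y + 2*y^2 - 2*y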